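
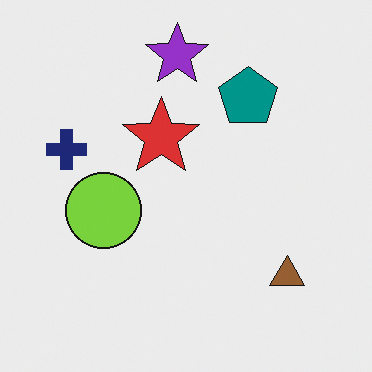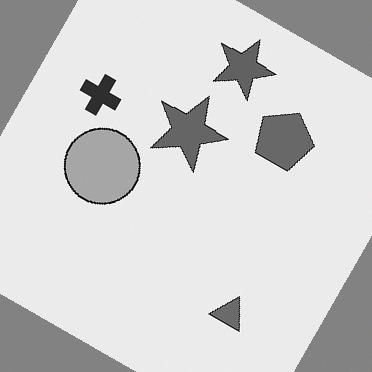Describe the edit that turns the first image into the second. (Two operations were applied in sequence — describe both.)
The second image is the first rotated clockwise by a moderate amount, then converted to grayscale.

Every shape is tilted by the same angle and the image corners show triangular fill wedges — a whole-image rotation by a non-right angle. All color is removed — every shape is now a shade of grey.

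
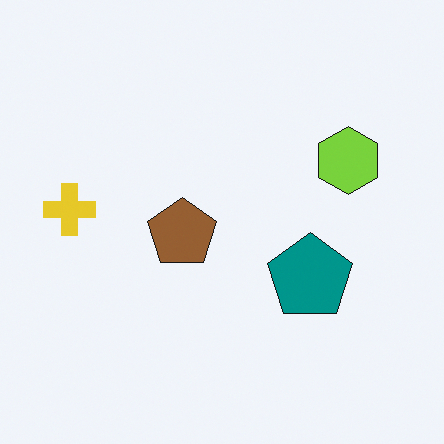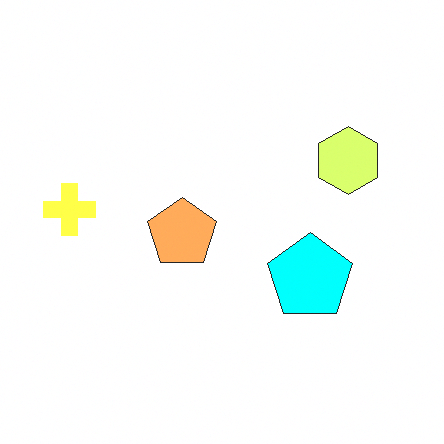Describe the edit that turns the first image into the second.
The image was brightened a lot.

Every pixel — background and shapes alike — is uniformly brightened.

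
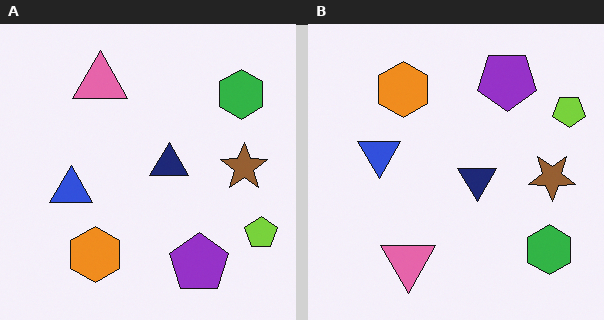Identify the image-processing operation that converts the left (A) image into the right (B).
The transformation is: flipped vertically (top ↔ bottom).

The purple pentagon is in the bottom-right of the left (A) image and the top-right of the right (B) — shapes on opposite sides of the horizontal midline have swapped in a mirror flip.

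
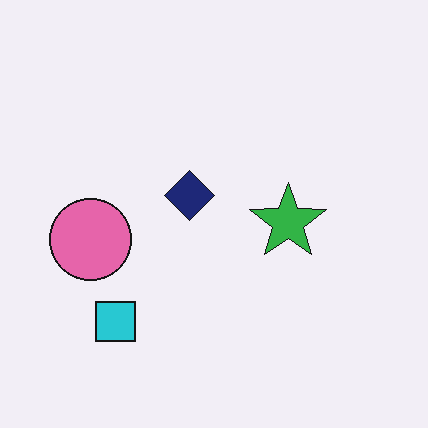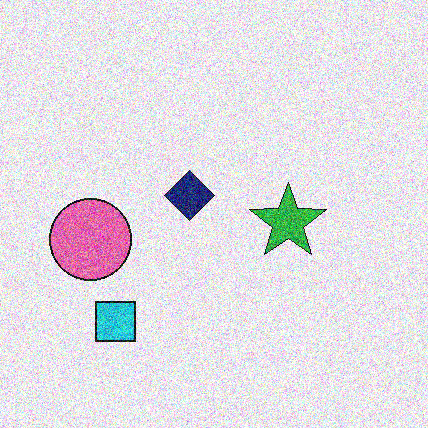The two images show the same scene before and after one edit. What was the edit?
Degraded with strong gaussian noise.

Random speckle covers the whole image, including the flat background.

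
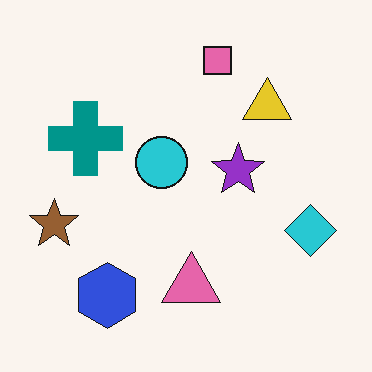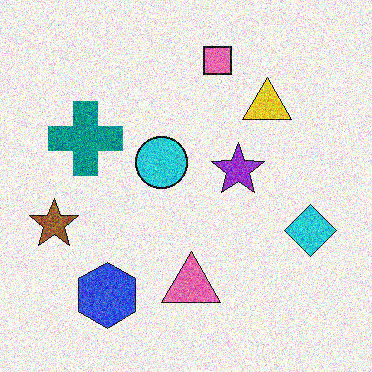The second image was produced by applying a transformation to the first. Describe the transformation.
The second image is the first degraded with a thick layer of grain.

Random speckle covers the whole image, including the flat background.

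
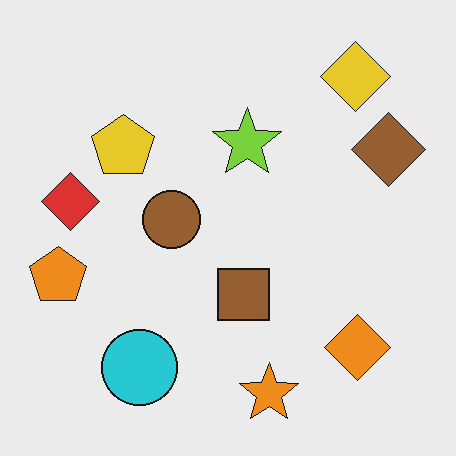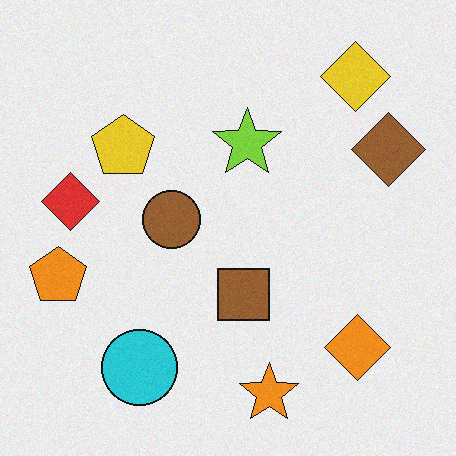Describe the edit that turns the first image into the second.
The image was degraded with a light layer of grain.

Random speckle covers the whole image, including the flat background.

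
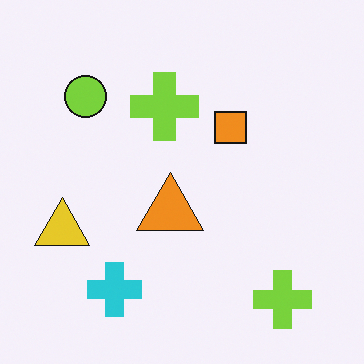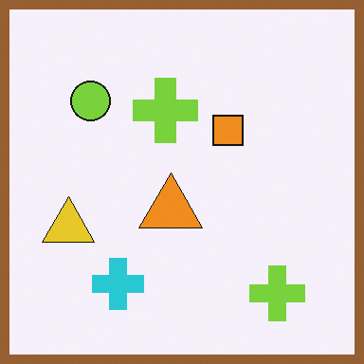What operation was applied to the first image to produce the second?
It was framed with a brown border.

A solid brown frame runs around the edge of the second image, with the content slightly shrunk inside it.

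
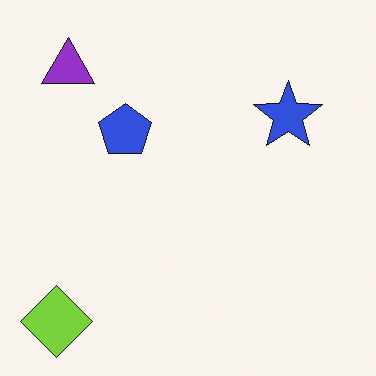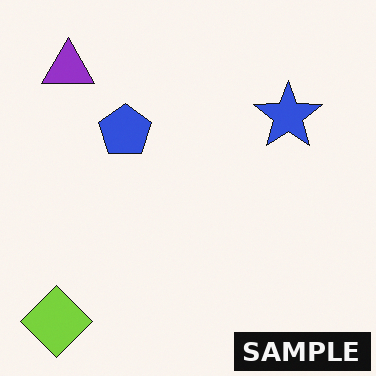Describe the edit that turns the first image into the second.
The second image is the first watermarked with the text "SAMPLE" in the lower-right corner.

A dark label reading "SAMPLE" appears in the lower-right corner.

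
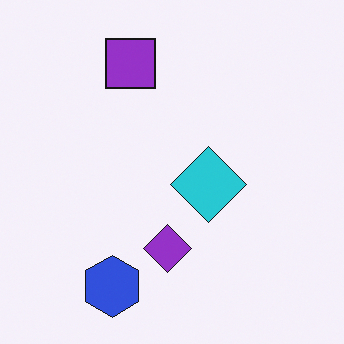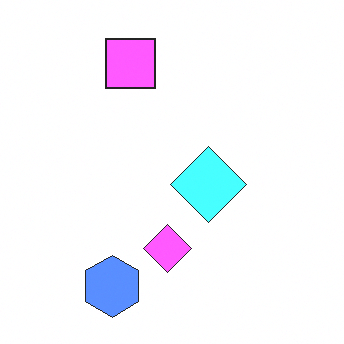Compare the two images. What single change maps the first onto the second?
The image was brightened a lot.

Every pixel — background and shapes alike — is uniformly brightened.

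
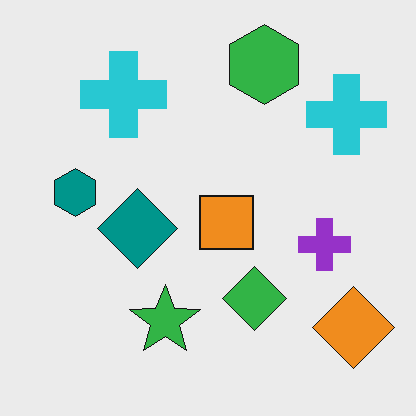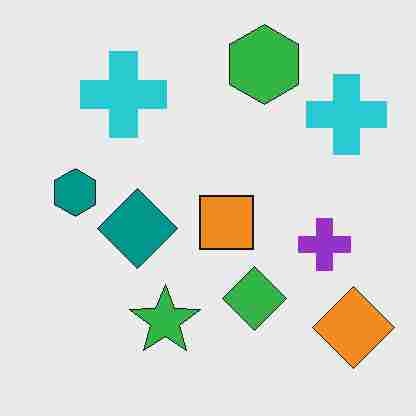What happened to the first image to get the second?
The image was heavily JPEG-compressed with obvious blocking artifacts.

Blocky 8×8 compression artifacts appear around shape edges and the flat background shows ringing — characteristic JPEG degradation.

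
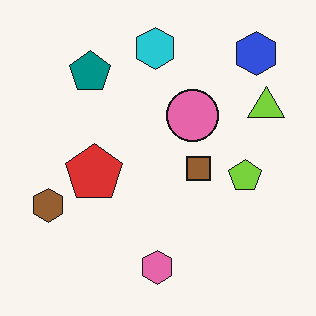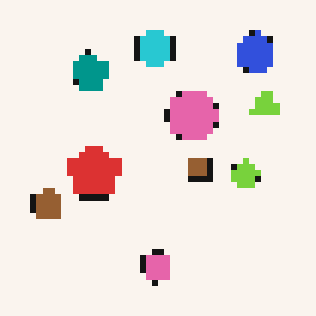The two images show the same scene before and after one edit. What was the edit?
The transformation is: pixelated into visible square blocks.

Shapes are reduced to large square blocks; fine edges and outlines are lost — a downscale-then-upscale (mosaic) effect.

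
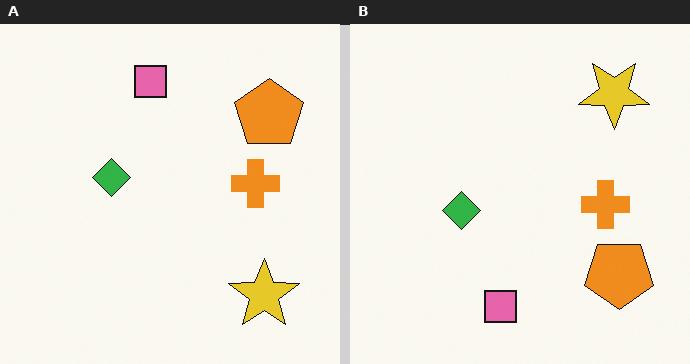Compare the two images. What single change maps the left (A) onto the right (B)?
The right (B) image is the left (A) flipped vertically (top ↔ bottom).

The pink square is in the top of the left (A) image and the bottom of the right (B) — shapes on opposite sides of the horizontal midline have swapped in a mirror flip.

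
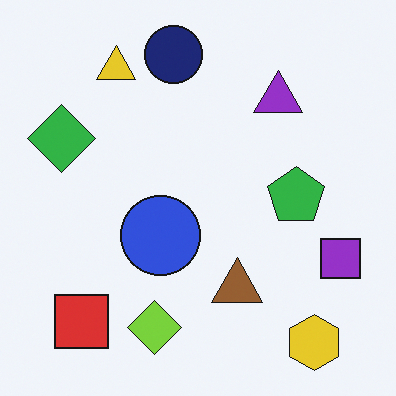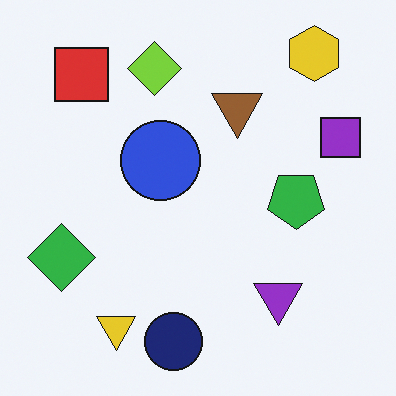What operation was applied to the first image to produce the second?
Flipped vertically (top ↔ bottom).

The yellow hexagon is in the bottom-right of the first image and the top-right of the second — shapes on opposite sides of the horizontal midline have swapped in a mirror flip.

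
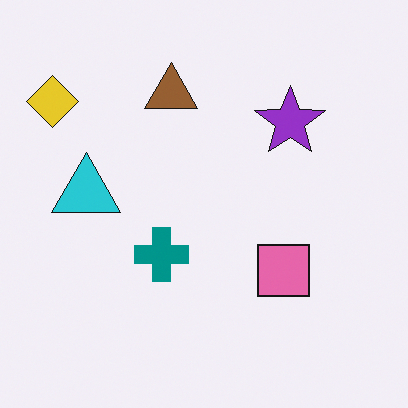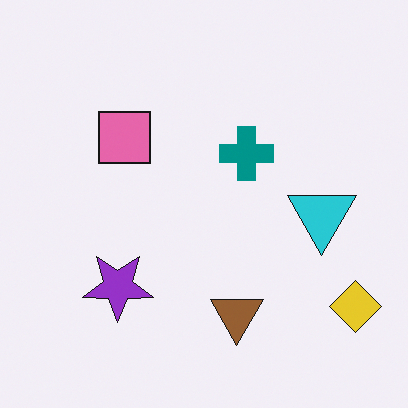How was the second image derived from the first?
This is the original image rotated 180°.

The yellow diamond sits in the top-left of the first image and the bottom-right of the second — consistent with a whole-image 180° rotation.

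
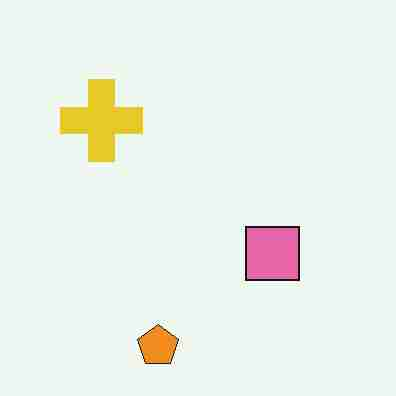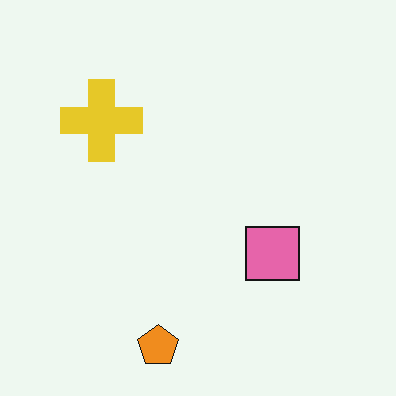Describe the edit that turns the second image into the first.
The image was degraded with heavy JPEG compression.

Blocky 8×8 compression artifacts appear around shape edges and the flat background shows ringing — characteristic JPEG degradation.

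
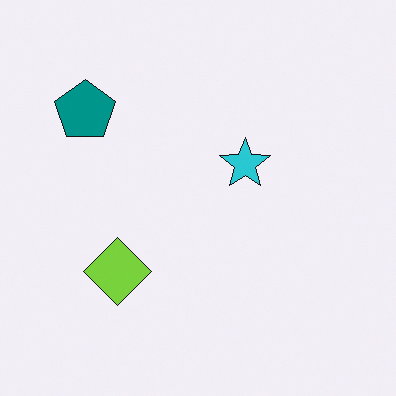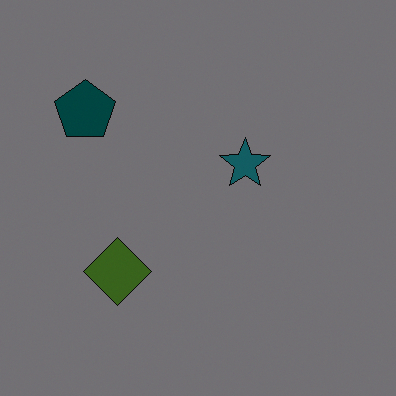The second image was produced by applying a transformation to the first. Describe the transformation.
The image was substantially darkened.

Every pixel — background and shapes alike — is uniformly darkened.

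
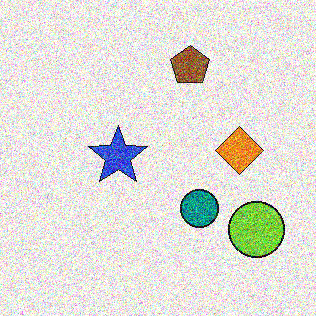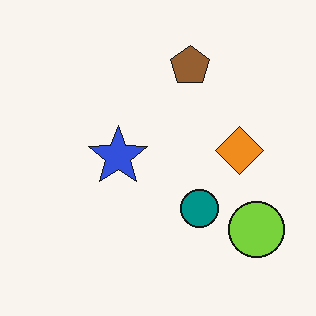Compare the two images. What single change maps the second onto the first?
The first image is the second degraded with heavy additive noise.

Random speckle covers the whole image, including the flat background.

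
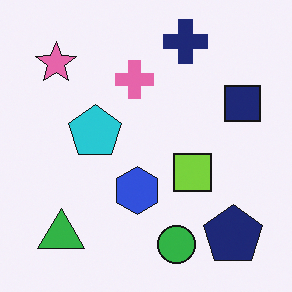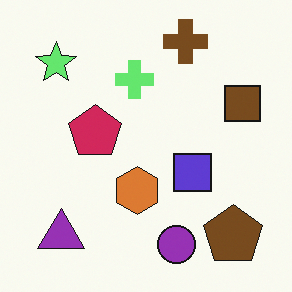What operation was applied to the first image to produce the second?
The second image is the first hue-shifted through roughly half the color wheel.

Every shape's color has rotated by the same amount around the hue wheel — a uniform hue shift.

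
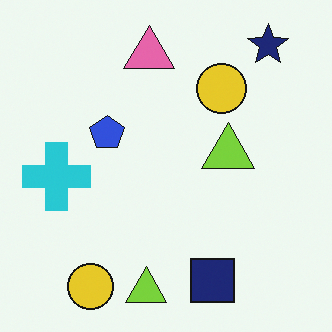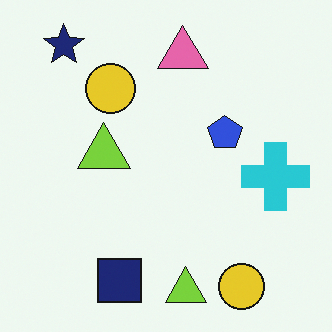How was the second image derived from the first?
The second image is the first flipped horizontally (left ↔ right).

The cyan cross is in the left of the first image and the right of the second — shapes on opposite sides of the vertical midline have swapped in a mirror flip.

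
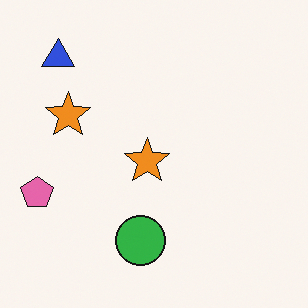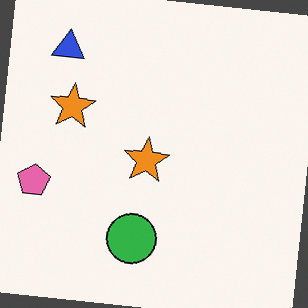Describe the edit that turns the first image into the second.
The second image is the first rotated clockwise by a slight angle.

Every shape is tilted by the same angle and the image corners show triangular fill wedges — a whole-image rotation by a non-right angle.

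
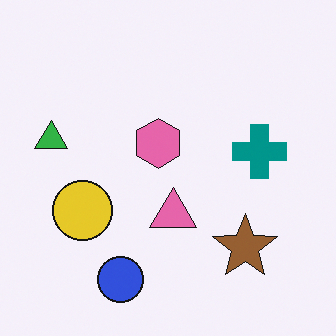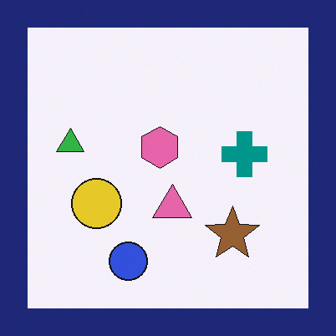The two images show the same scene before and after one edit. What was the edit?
The image was framed with a navy border.

A solid navy frame runs around the edge of the second image, with the content slightly shrunk inside it.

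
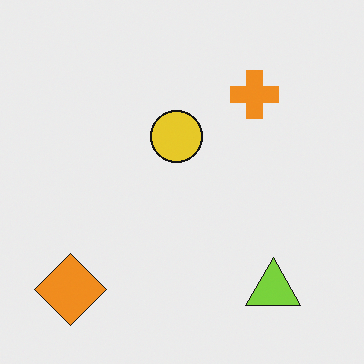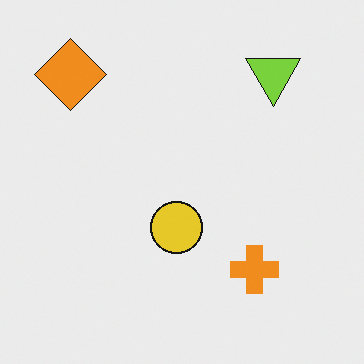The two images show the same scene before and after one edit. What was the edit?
The second image is the first flipped vertically (top ↔ bottom).

The orange diamond is in the bottom-left of the first image and the top-left of the second — shapes on opposite sides of the horizontal midline have swapped in a mirror flip.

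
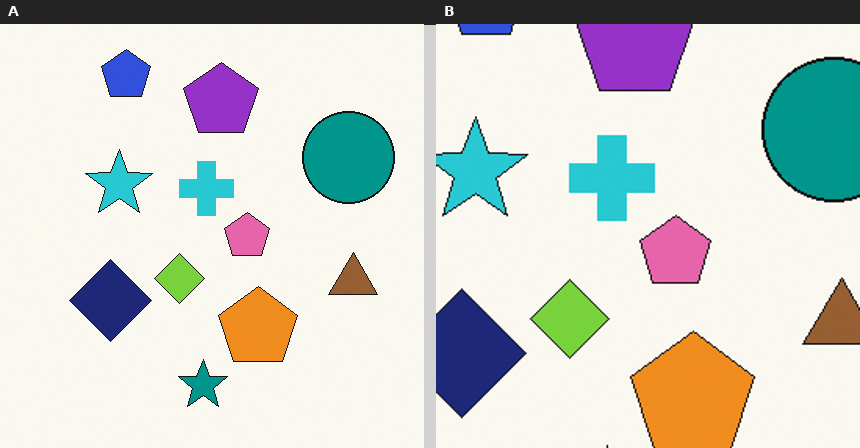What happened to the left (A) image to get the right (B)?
The image was cropped to a modestly smaller region and rescaled.

The visible shapes are larger and the field of view is narrower; shapes near the original edges may be partly or wholly outside the frame — a crop-and-rescale.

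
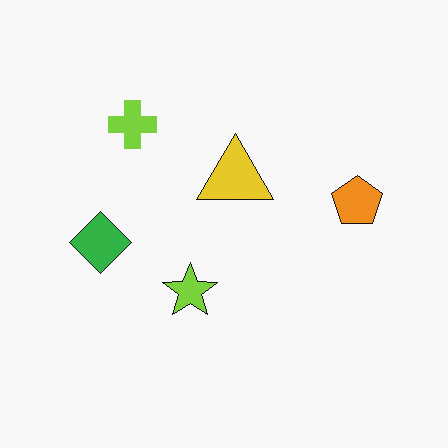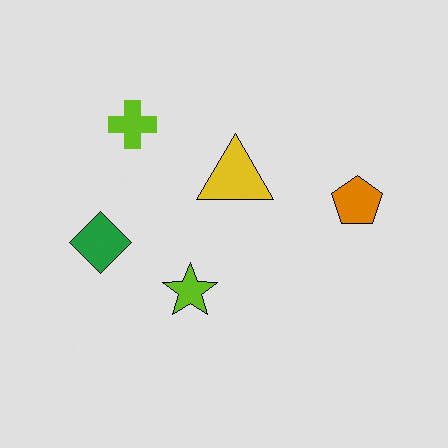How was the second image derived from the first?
The image was posterized to a reduced palette.

Each flat color has snapped to a coarser quantized level — most visibly, the near-white background has dropped to a flat grey.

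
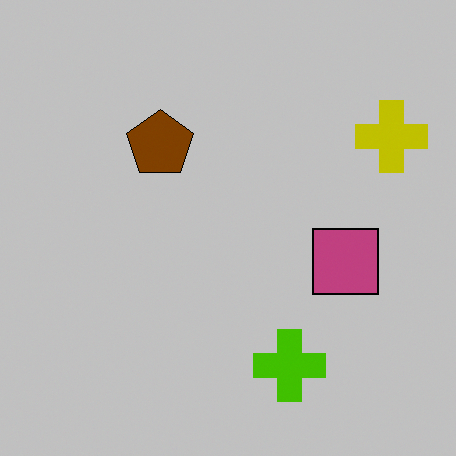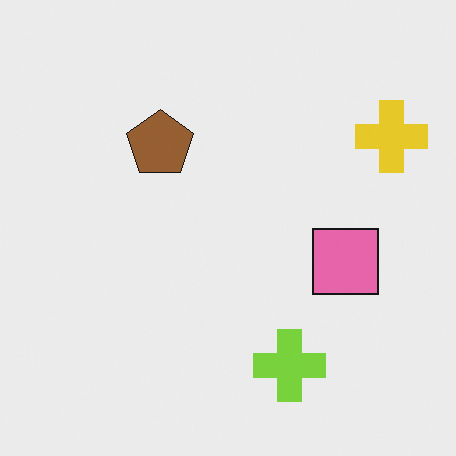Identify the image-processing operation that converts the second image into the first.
This is the original image aggressively posterized.

Each flat color has snapped to a coarser quantized level — most visibly, the near-white background has dropped to a flat grey.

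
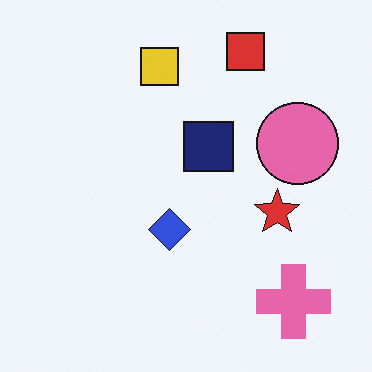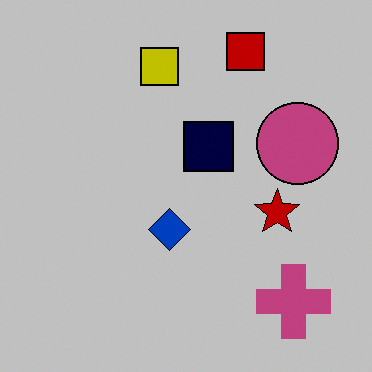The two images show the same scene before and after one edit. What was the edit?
It was heavily posterized to just a handful of flat colors.

Each flat color has snapped to a coarser quantized level — most visibly, the near-white background has dropped to a flat grey.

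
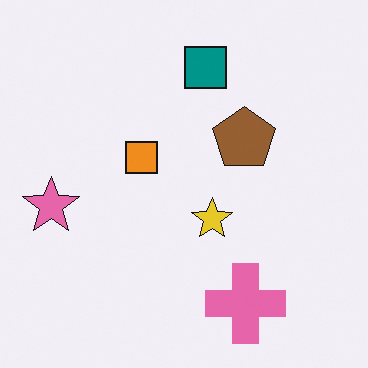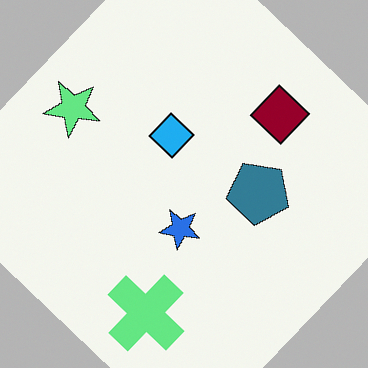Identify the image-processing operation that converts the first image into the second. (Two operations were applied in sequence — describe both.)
Hue-shifted through roughly half the color wheel, then rotated clockwise by a large amount — several tens of degrees.

Every shape's color has rotated by the same amount around the hue wheel — a uniform hue shift. Every shape is tilted by the same angle and the image corners show triangular fill wedges — a whole-image rotation by a non-right angle.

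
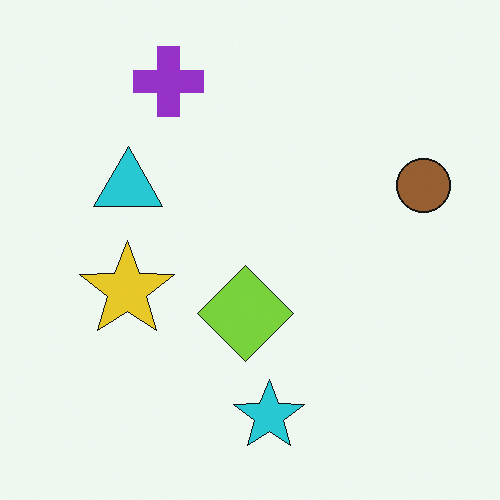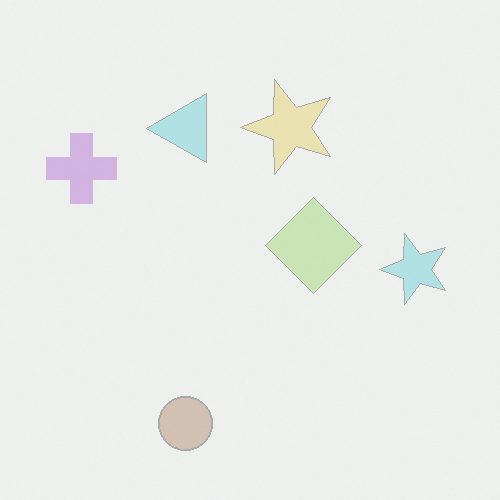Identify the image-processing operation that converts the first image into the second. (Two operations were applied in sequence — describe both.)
The transformation is: given much lower contrast, then transposed (reflected across the top-left ↔ bottom-right diagonal).

Tones are pushed toward mid-grey across the whole image — a global contrast change. Shapes have swapped their row and column positions — what was in the top-right is now in the bottom-left — a diagonal reflection.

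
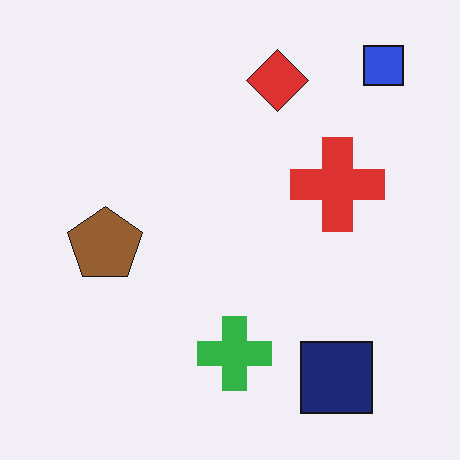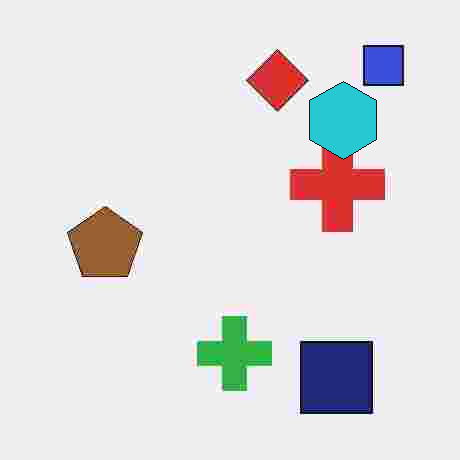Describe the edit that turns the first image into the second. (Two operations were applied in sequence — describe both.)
The transformation is: degraded with heavy JPEG compression, then overlaid with an additional cyan hexagon.

Blocky 8×8 compression artifacts appear around shape edges and the flat background shows ringing — characteristic JPEG degradation. A cyan hexagon appears in the second image that is absent from the first.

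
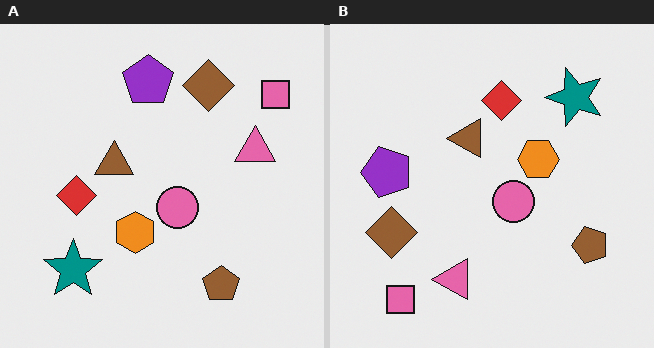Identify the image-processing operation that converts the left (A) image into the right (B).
The right (B) image is the left (A) transposed (reflected across the top-left ↔ bottom-right diagonal).

Shapes have swapped their row and column positions — what was in the top-right is now in the bottom-left — a diagonal reflection.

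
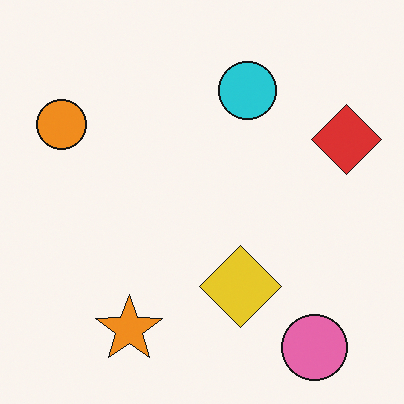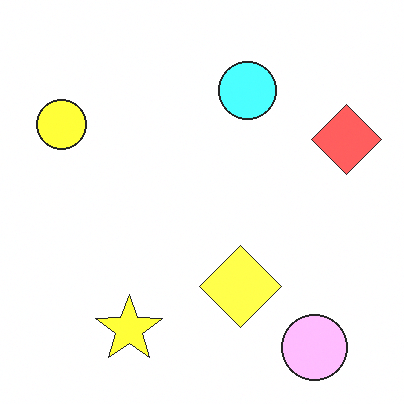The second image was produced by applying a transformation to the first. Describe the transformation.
The transformation is: noticeably brightened.

Every pixel — background and shapes alike — is uniformly brightened.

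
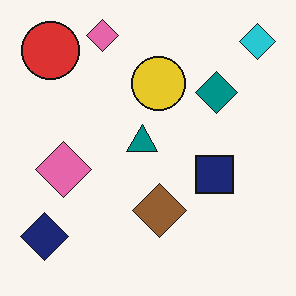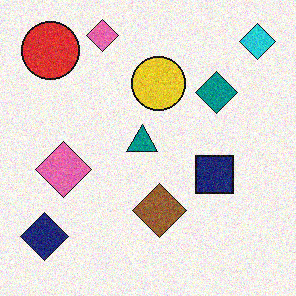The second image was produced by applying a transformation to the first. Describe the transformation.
It was degraded with moderate additive noise.

Random speckle covers the whole image, including the flat background.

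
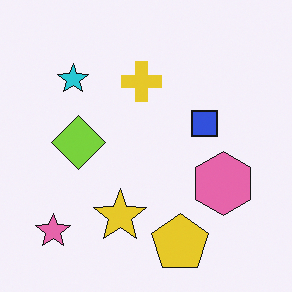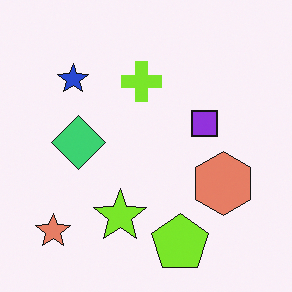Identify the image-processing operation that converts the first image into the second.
Hue-shifted slightly.

Every shape's color has rotated by the same amount around the hue wheel — a uniform hue shift.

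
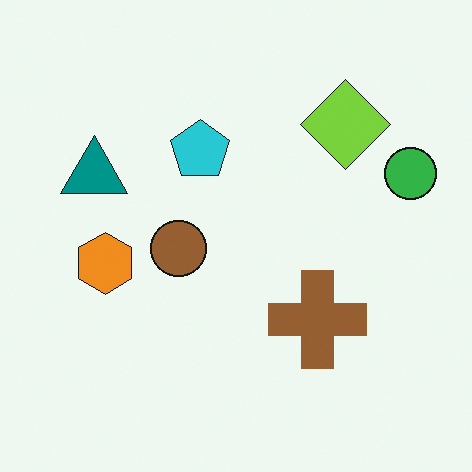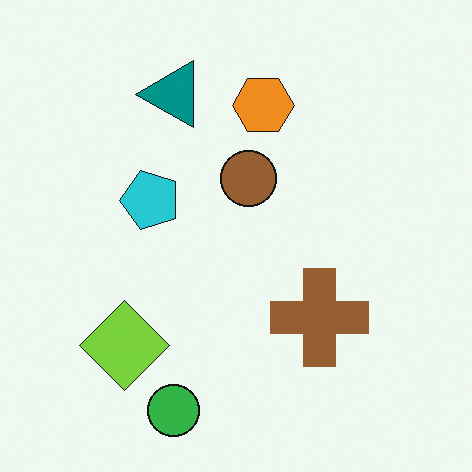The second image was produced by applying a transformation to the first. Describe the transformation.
Transposed (reflected across the top-left ↔ bottom-right diagonal).

Shapes have swapped their row and column positions — what was in the top-right is now in the bottom-left — a diagonal reflection.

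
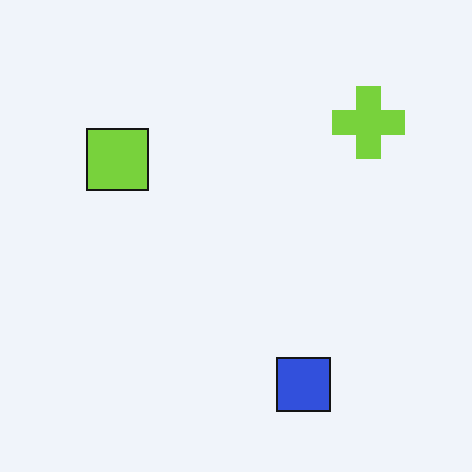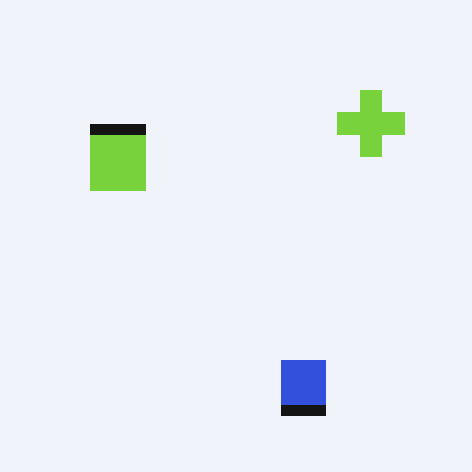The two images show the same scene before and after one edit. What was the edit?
The image was heavily pixelated into large blocks.

Shapes are reduced to large square blocks; fine edges and outlines are lost — a downscale-then-upscale (mosaic) effect.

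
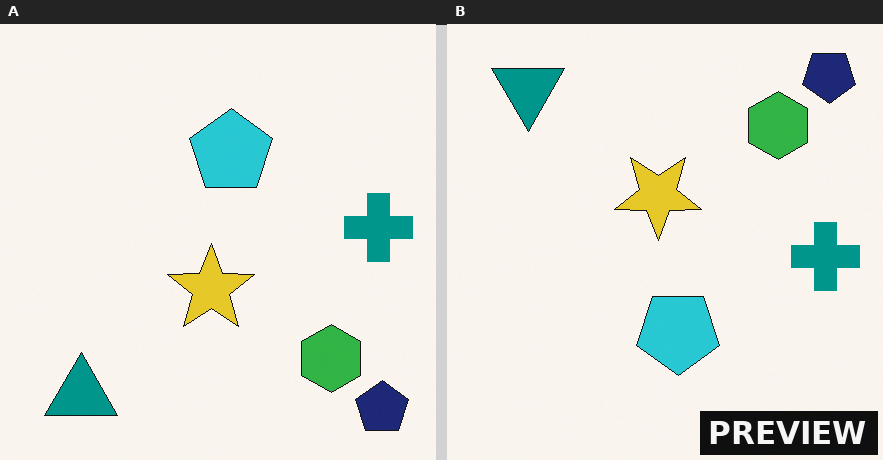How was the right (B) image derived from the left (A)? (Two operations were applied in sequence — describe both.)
The image was flipped vertically (top ↔ bottom), then watermarked with the text "PREVIEW" in the lower-right corner.

The navy pentagon is in the bottom-right of the left (A) image and the top-right of the right (B) — shapes on opposite sides of the horizontal midline have swapped in a mirror flip. A dark label reading "PREVIEW" appears in the lower-right corner.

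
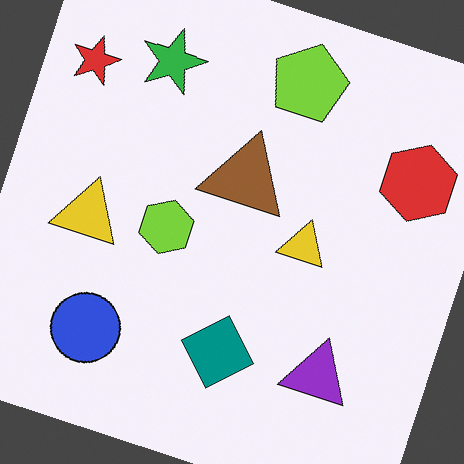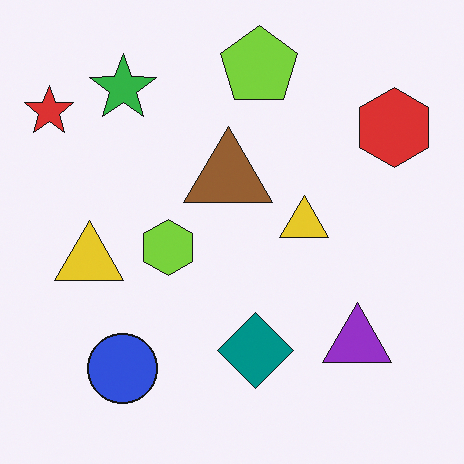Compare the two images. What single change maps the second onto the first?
The transformation is: rotated clockwise by a moderate amount.

Every shape is tilted by the same angle and the image corners show triangular fill wedges — a whole-image rotation by a non-right angle.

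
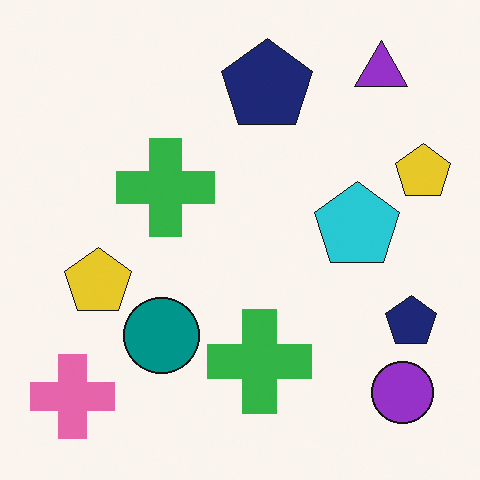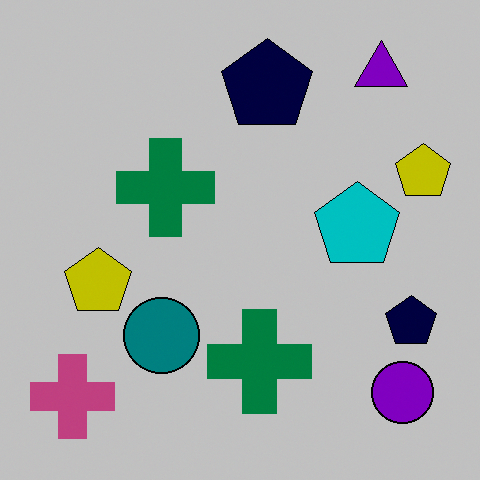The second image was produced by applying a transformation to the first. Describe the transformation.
The image was heavily posterized to just a handful of flat colors.

Each flat color has snapped to a coarser quantized level — most visibly, the near-white background has dropped to a flat grey.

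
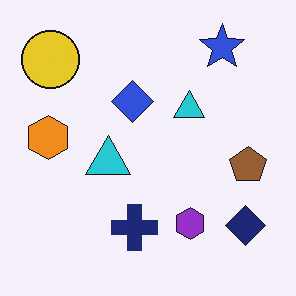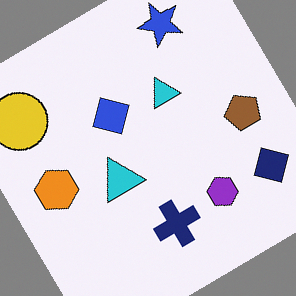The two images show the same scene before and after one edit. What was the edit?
It was rotated counter-clockwise by a large amount — several tens of degrees.

Every shape is tilted by the same angle and the image corners show triangular fill wedges — a whole-image rotation by a non-right angle.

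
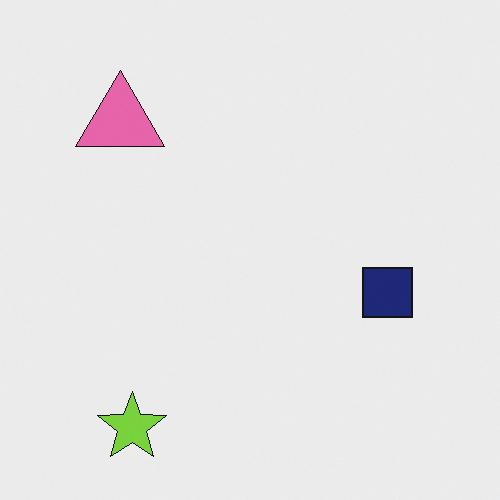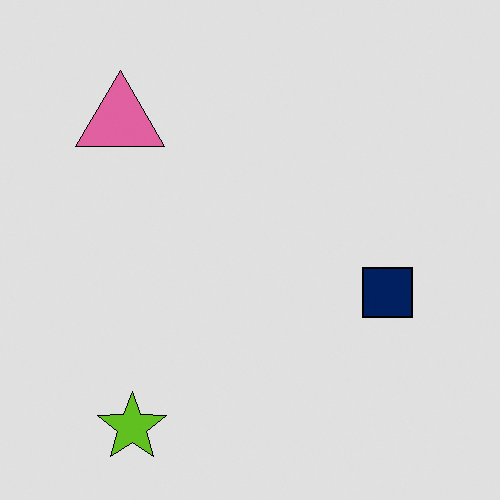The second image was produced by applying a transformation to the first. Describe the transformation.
It was moderately posterized.

Each flat color has snapped to a coarser quantized level — most visibly, the near-white background has dropped to a flat grey.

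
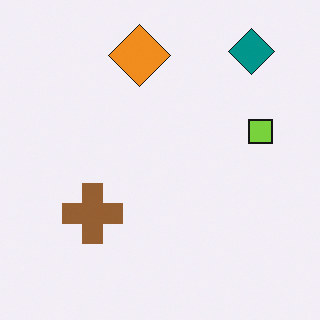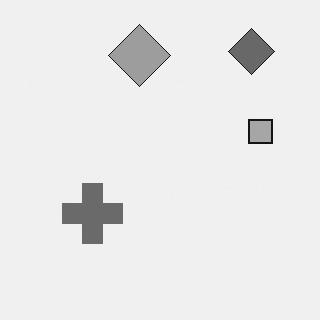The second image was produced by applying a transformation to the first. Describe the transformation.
The image was converted to grayscale.

All color is removed — every shape is now a shade of grey.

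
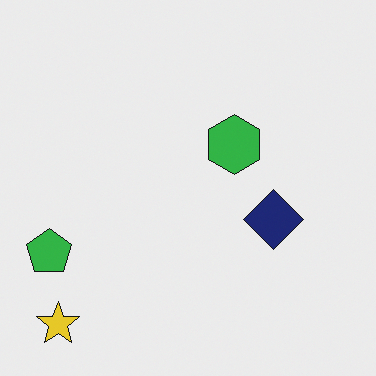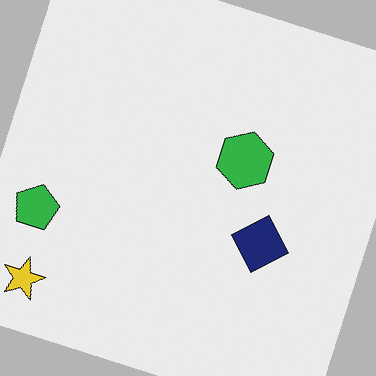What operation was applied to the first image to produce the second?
Rotated clockwise by a clearly visible amount.

Every shape is tilted by the same angle and the image corners show triangular fill wedges — a whole-image rotation by a non-right angle.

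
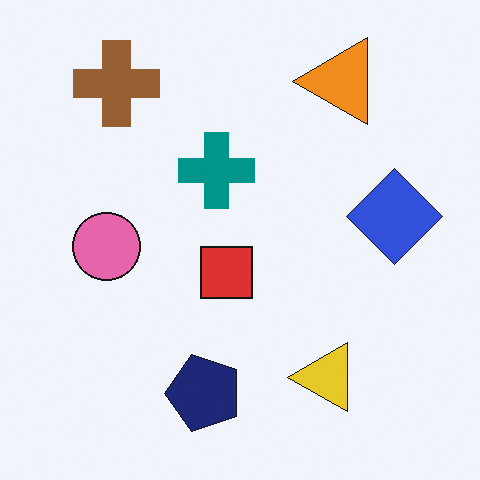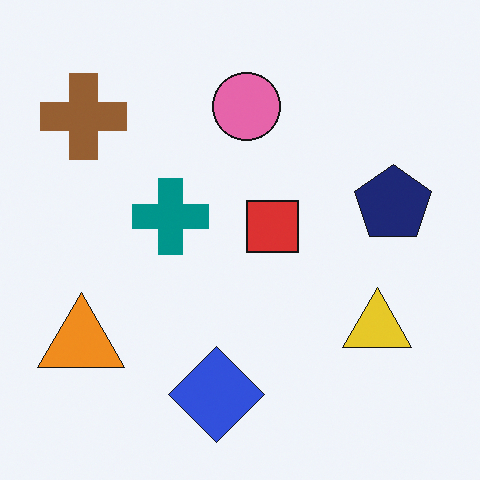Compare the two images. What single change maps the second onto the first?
It was transposed (reflected across the top-left ↔ bottom-right diagonal).

Shapes have swapped their row and column positions — what was in the top-right is now in the bottom-left — a diagonal reflection.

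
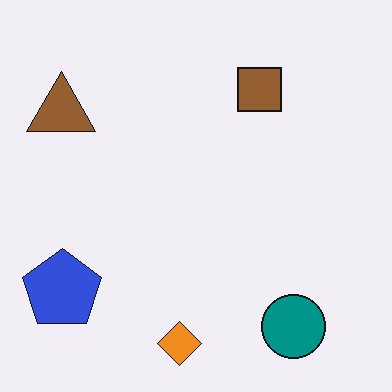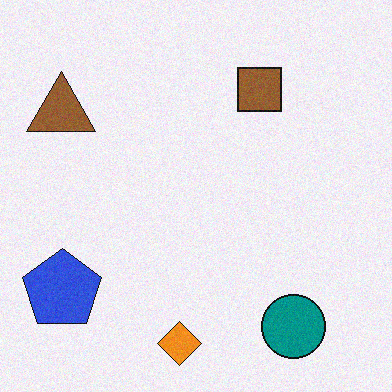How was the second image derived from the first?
The transformation is: degraded with subtle gaussian noise.

Random speckle covers the whole image, including the flat background.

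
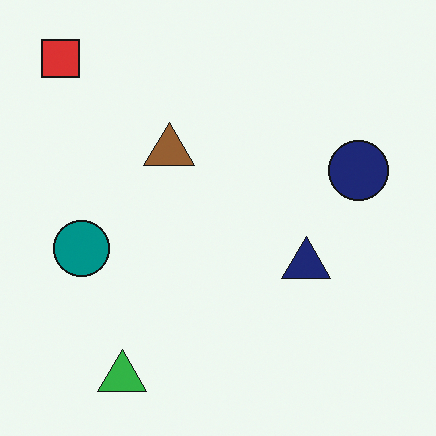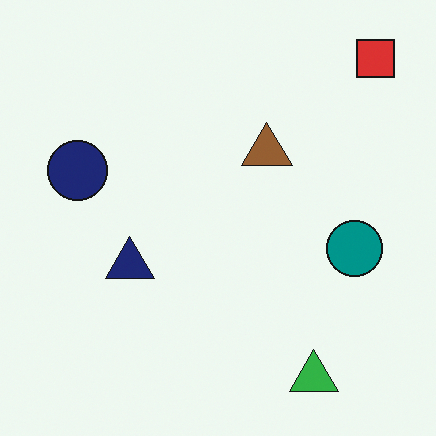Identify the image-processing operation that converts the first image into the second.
The image was flipped horizontally (left ↔ right).

The red square is in the top-left of the first image and the top-right of the second — shapes on opposite sides of the vertical midline have swapped in a mirror flip.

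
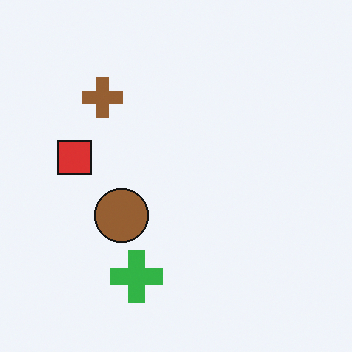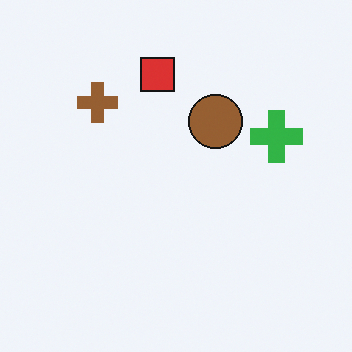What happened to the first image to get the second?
This is the original image transposed (reflected across the top-left ↔ bottom-right diagonal).

Shapes have swapped their row and column positions — what was in the top-right is now in the bottom-left — a diagonal reflection.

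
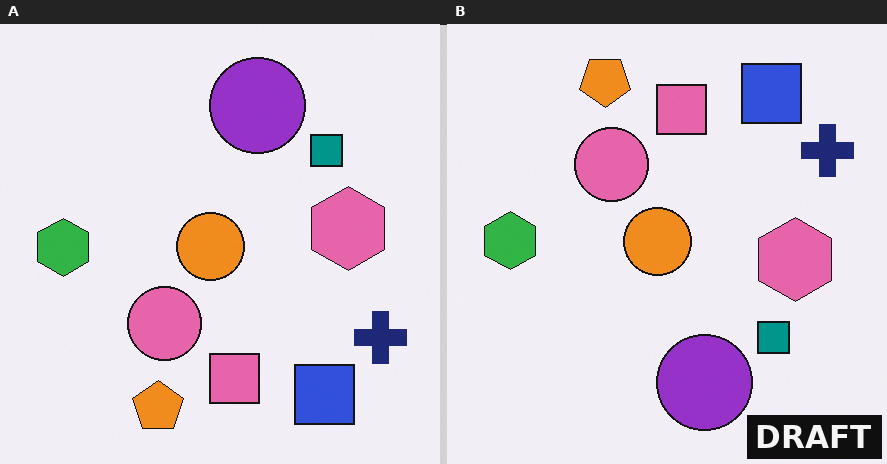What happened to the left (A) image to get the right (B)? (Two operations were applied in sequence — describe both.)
The transformation is: flipped vertically (top ↔ bottom), then watermarked with the text "DRAFT" in the lower-right corner.

The orange pentagon is in the bottom of the left (A) image and the top of the right (B) — shapes on opposite sides of the horizontal midline have swapped in a mirror flip. A dark label reading "DRAFT" appears in the lower-right corner.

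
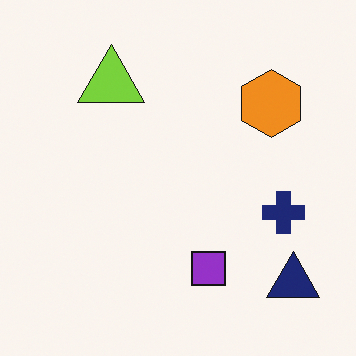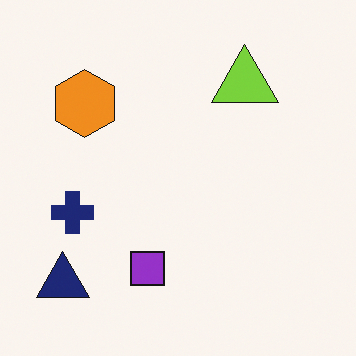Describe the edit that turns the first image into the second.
This is the original image flipped horizontally (left ↔ right).

The navy triangle is in the bottom-right of the first image and the bottom-left of the second — shapes on opposite sides of the vertical midline have swapped in a mirror flip.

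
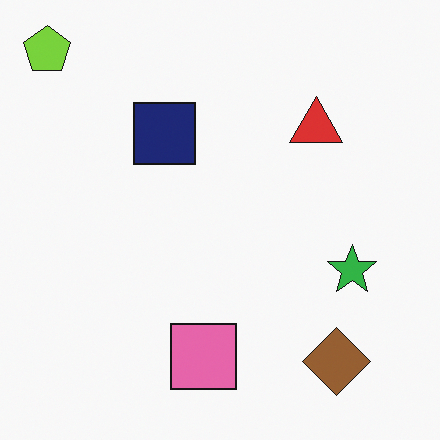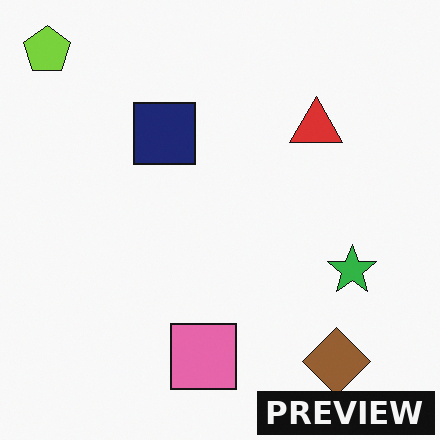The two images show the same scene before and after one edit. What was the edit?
This is the original image watermarked with the text "PREVIEW" in the lower-right corner.

A dark label reading "PREVIEW" appears in the lower-right corner.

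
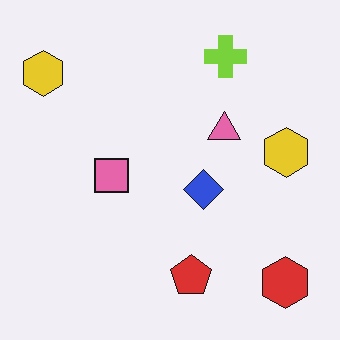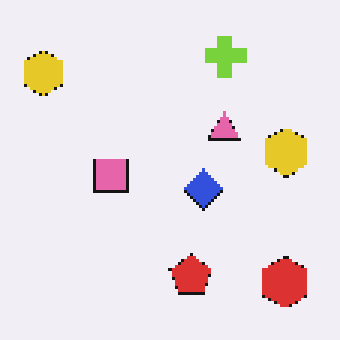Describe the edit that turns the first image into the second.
Lightly pixelated (a mild mosaic effect).

Shapes are reduced to large square blocks; fine edges and outlines are lost — a downscale-then-upscale (mosaic) effect.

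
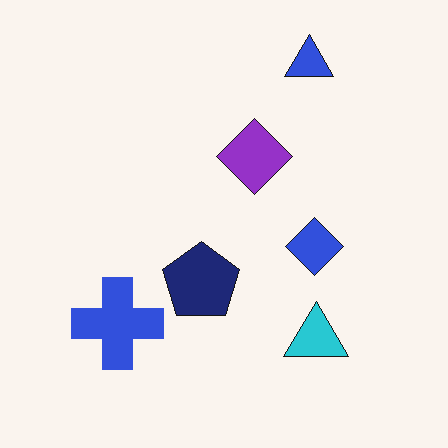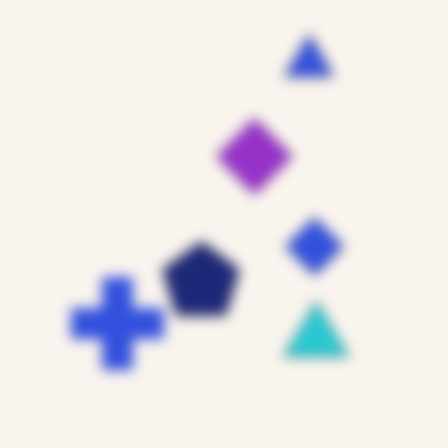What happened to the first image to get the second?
The second image is the first strongly gaussian-blurred.

Shape edges and outlines are uniformly softened across the whole image.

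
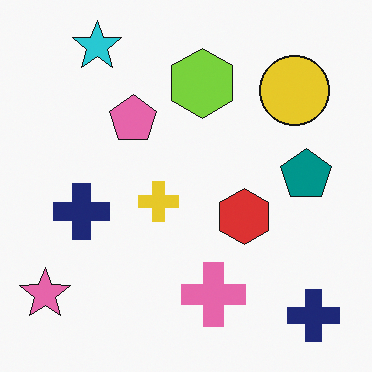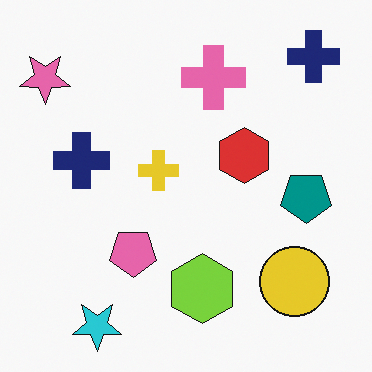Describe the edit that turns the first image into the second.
The image was flipped vertically (top ↔ bottom).

The cyan star is in the top-left of the first image and the bottom-left of the second — shapes on opposite sides of the horizontal midline have swapped in a mirror flip.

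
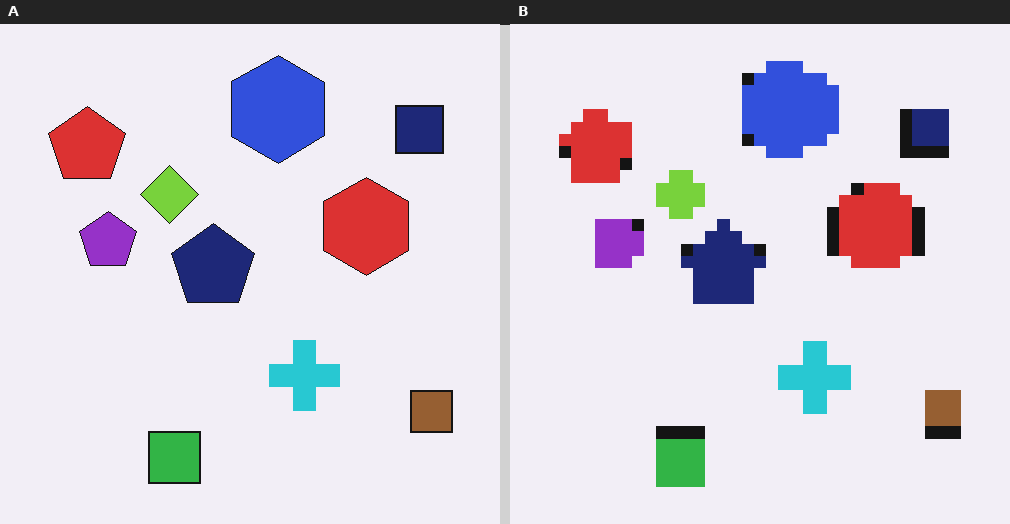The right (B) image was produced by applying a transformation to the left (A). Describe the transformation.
The image was coarsely pixelated.

Shapes are reduced to large square blocks; fine edges and outlines are lost — a downscale-then-upscale (mosaic) effect.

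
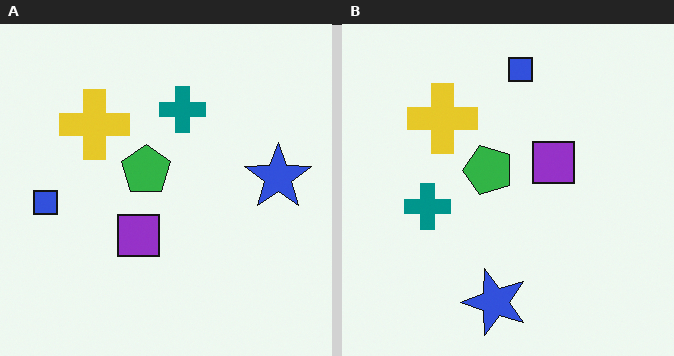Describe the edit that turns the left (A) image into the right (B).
The right (B) image is the left (A) transposed (reflected across the top-left ↔ bottom-right diagonal).

Shapes have swapped their row and column positions — what was in the top-right is now in the bottom-left — a diagonal reflection.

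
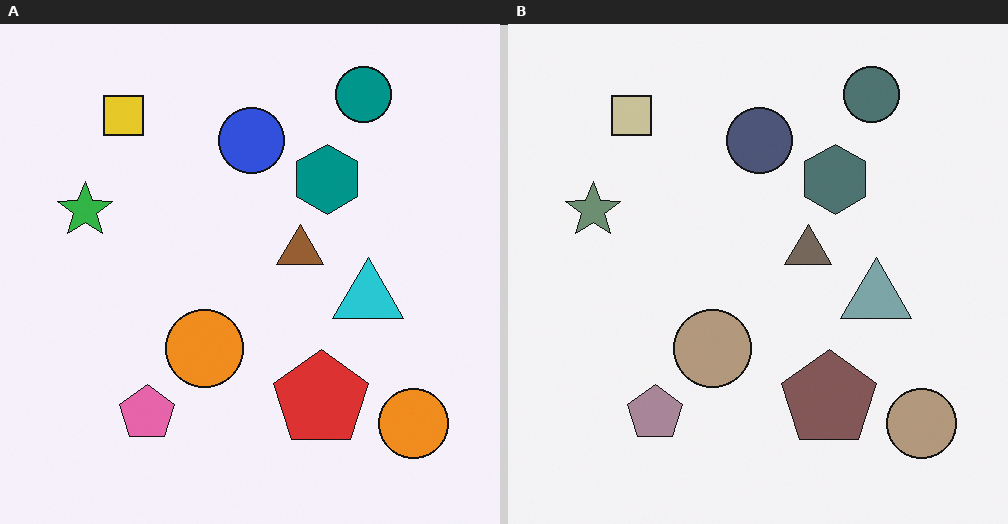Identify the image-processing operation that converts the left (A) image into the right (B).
The image was made much more muted (saturation change).

All colors are more muted and greyish — a global saturation change.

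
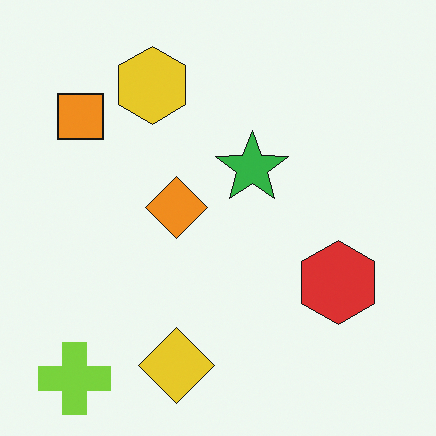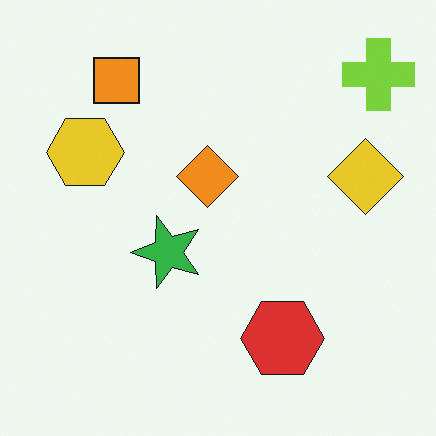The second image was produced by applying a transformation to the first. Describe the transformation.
The transformation is: transposed (reflected across the top-left ↔ bottom-right diagonal).

Shapes have swapped their row and column positions — what was in the top-right is now in the bottom-left — a diagonal reflection.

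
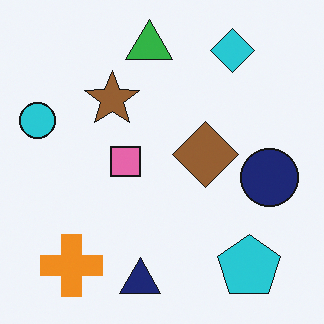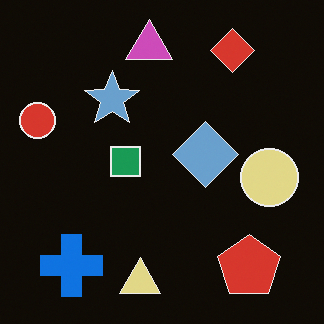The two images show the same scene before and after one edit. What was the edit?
Color-inverted (negative).

The light background has become dark and every shape's color is its complement — a photographic negative.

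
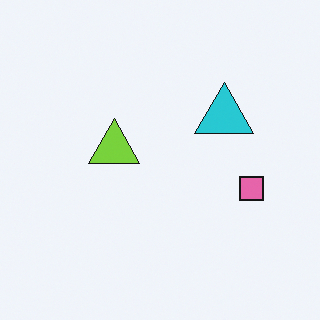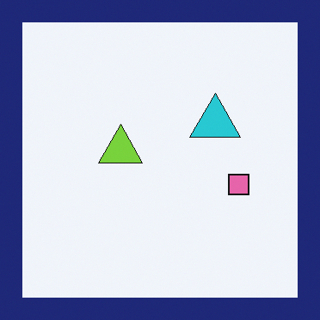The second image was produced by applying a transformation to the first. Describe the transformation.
The second image is the first framed with a navy border.

A solid navy frame runs around the edge of the second image, with the content slightly shrunk inside it.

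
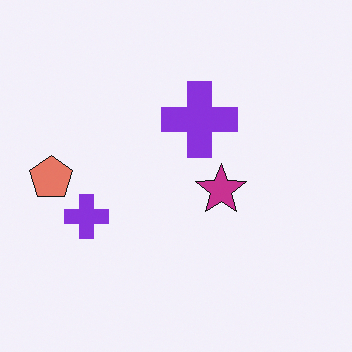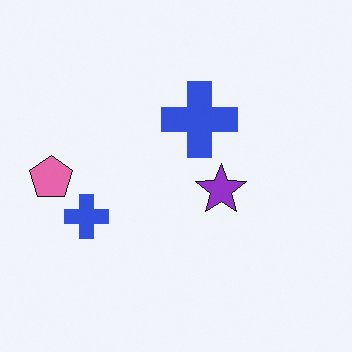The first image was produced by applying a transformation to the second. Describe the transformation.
The first image is the second hue-shifted slightly.

Every shape's color has rotated by the same amount around the hue wheel — a uniform hue shift.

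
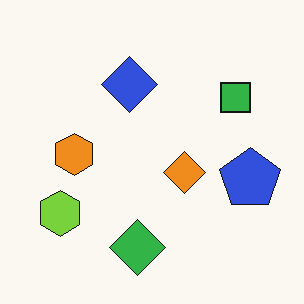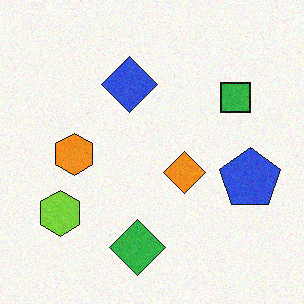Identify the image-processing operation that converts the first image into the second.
The second image is the first degraded with subtle gaussian noise.

Random speckle covers the whole image, including the flat background.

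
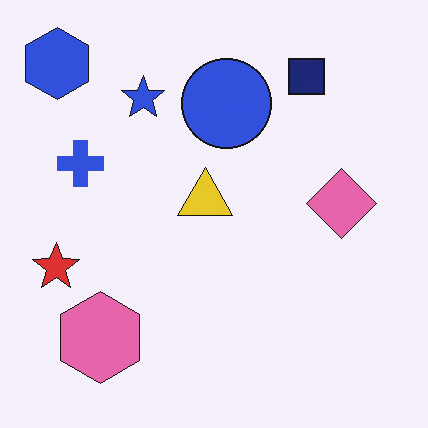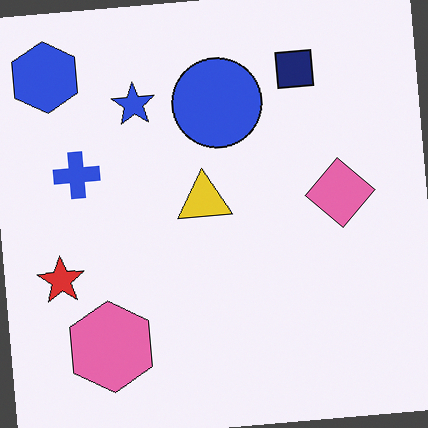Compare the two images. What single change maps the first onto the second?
Rotated counter-clockwise by a small amount.

Every shape is tilted by the same angle and the image corners show triangular fill wedges — a whole-image rotation by a non-right angle.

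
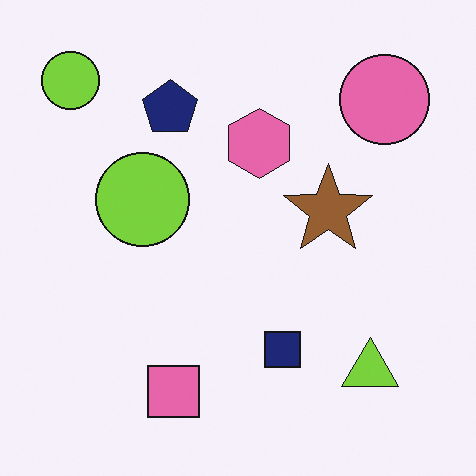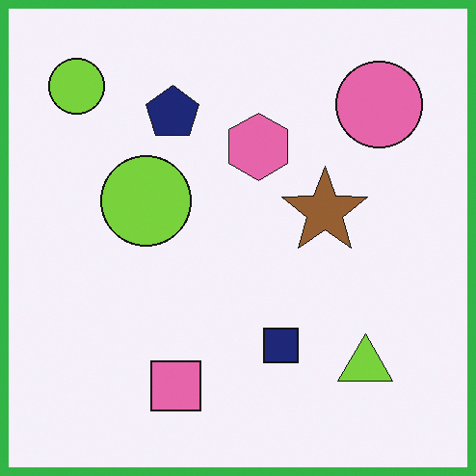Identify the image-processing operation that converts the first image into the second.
This is the original image framed with a green border.

A solid green frame runs around the edge of the second image, with the content slightly shrunk inside it.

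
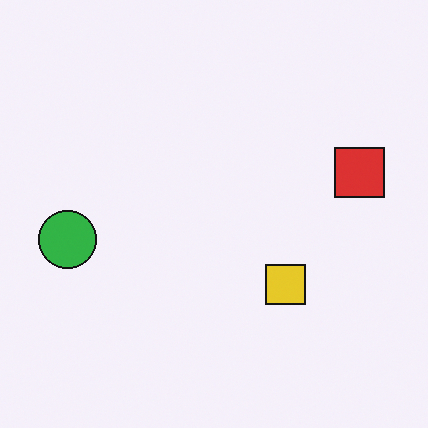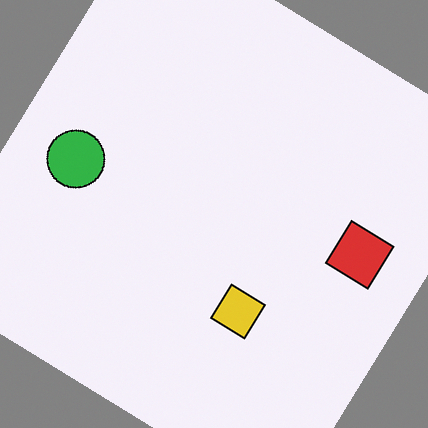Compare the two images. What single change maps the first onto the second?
The transformation is: rotated clockwise by a large amount — several tens of degrees.

Every shape is tilted by the same angle and the image corners show triangular fill wedges — a whole-image rotation by a non-right angle.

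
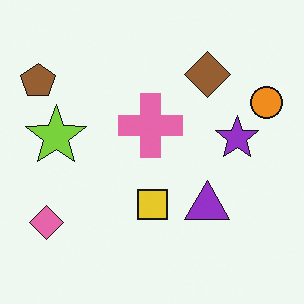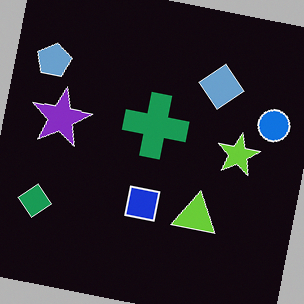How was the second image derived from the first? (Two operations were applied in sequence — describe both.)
This is the original image color-inverted (negative), then rotated clockwise by a few degrees.

The light background has become dark and every shape's color is its complement — a photographic negative. Every shape is tilted by the same angle and the image corners show triangular fill wedges — a whole-image rotation by a non-right angle.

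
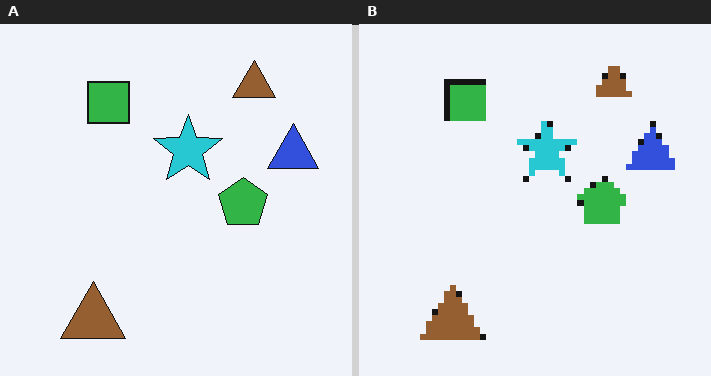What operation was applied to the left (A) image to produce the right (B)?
This is the original image moderately pixelated.

Shapes are reduced to large square blocks; fine edges and outlines are lost — a downscale-then-upscale (mosaic) effect.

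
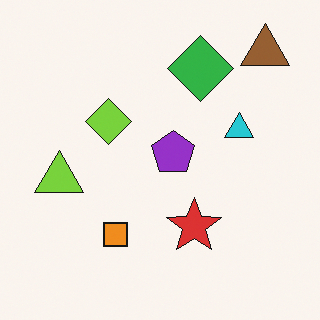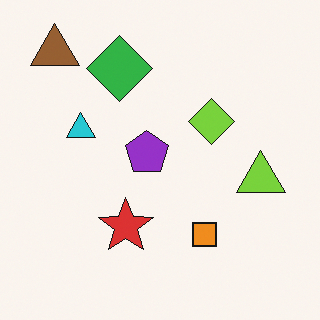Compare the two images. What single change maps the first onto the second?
Flipped horizontally (left ↔ right).

The brown triangle is in the top-right of the first image and the top-left of the second — shapes on opposite sides of the vertical midline have swapped in a mirror flip.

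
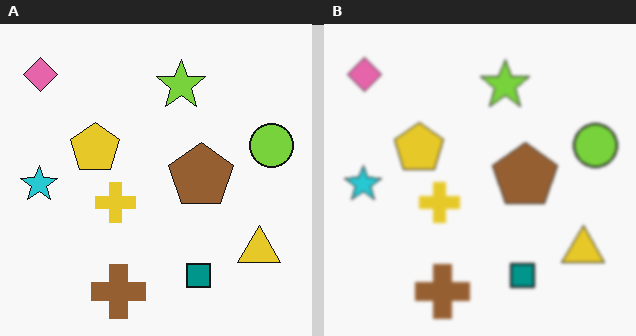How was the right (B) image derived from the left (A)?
The right (B) image is the left (A) given a subtle gaussian blur.

Shape edges and outlines are uniformly softened across the whole image.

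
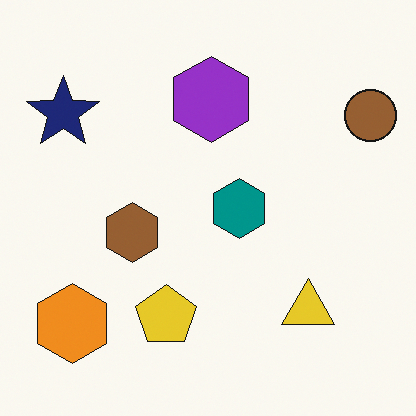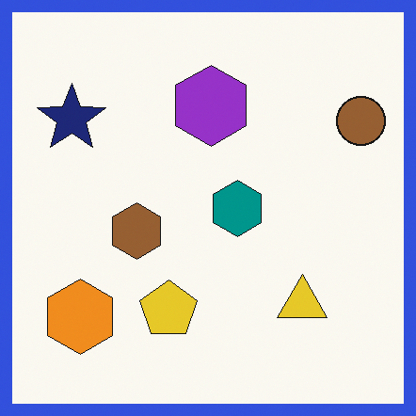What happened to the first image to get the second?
Framed with a blue border.

A solid blue frame runs around the edge of the second image, with the content slightly shrunk inside it.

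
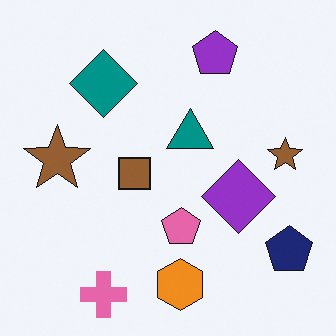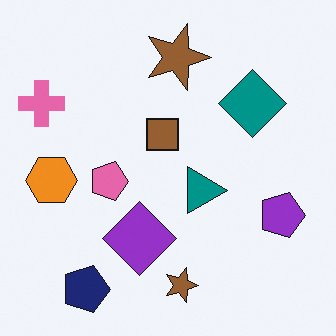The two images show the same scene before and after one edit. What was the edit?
It was rotated 90° clockwise.

The navy pentagon sits in the bottom-right of the first image and the bottom-left of the second — consistent with a whole-image 90° clockwise rotation.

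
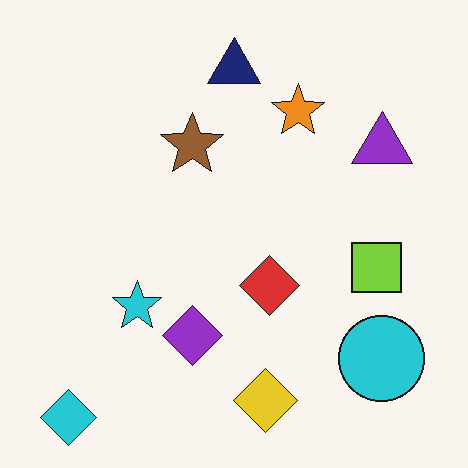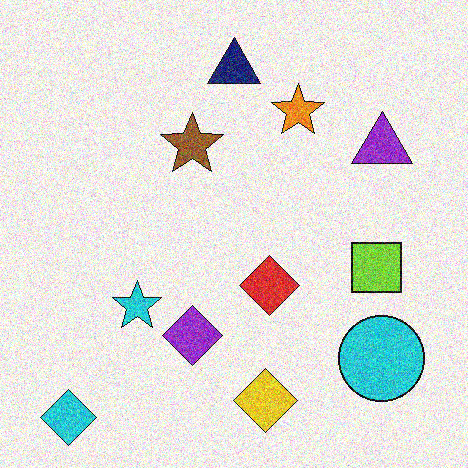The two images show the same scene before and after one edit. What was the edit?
It was degraded with strong gaussian noise.

Random speckle covers the whole image, including the flat background.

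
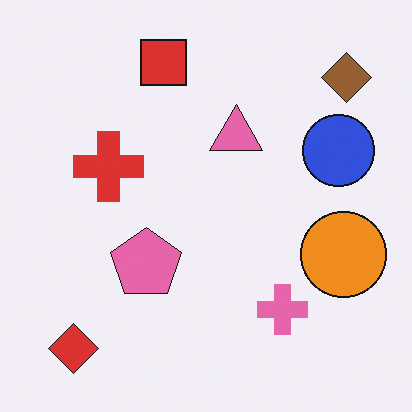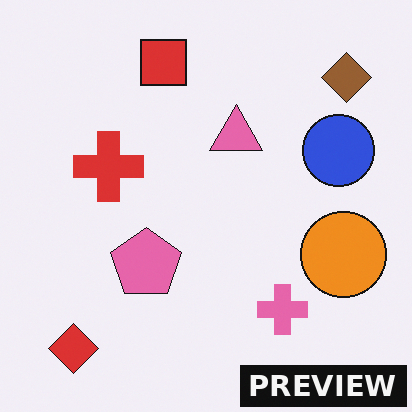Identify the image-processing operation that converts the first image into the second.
The second image is the first watermarked with the text "PREVIEW" in the lower-right corner.

A dark label reading "PREVIEW" appears in the lower-right corner.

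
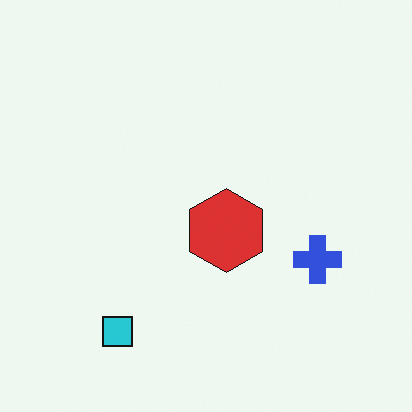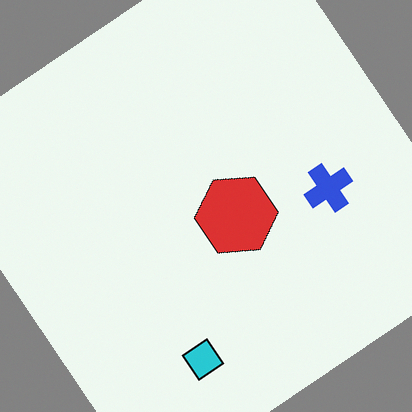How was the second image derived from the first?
Rotated counter-clockwise by a large amount — several tens of degrees.

Every shape is tilted by the same angle and the image corners show triangular fill wedges — a whole-image rotation by a non-right angle.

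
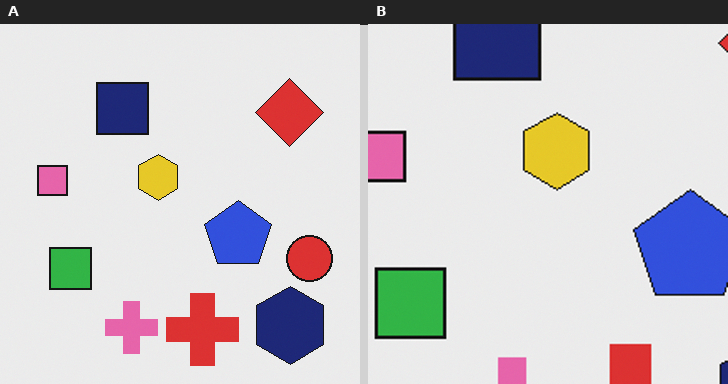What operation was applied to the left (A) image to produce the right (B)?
Cropped to a noticeably smaller region and rescaled.

The visible shapes are larger and the field of view is narrower; shapes near the original edges may be partly or wholly outside the frame — a crop-and-rescale.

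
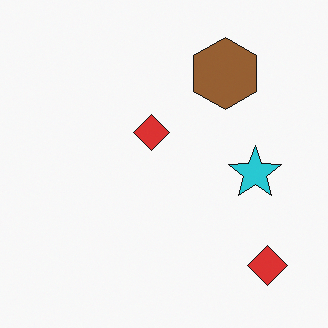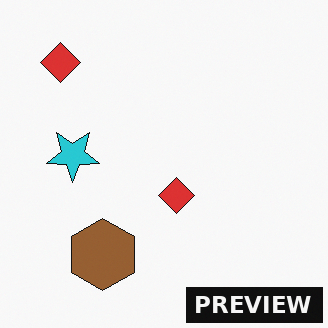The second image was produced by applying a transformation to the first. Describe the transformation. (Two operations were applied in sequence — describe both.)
The transformation is: rotated 180°, then watermarked with the text "PREVIEW" in the lower-right corner.

The brown hexagon sits in the top-right of the first image and the bottom-left of the second — consistent with a whole-image 180° rotation. A dark label reading "PREVIEW" appears in the lower-right corner.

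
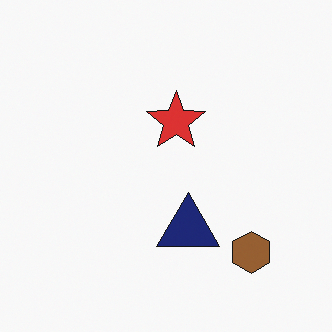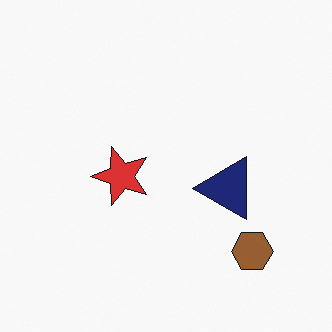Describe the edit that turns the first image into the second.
The transformation is: transposed (reflected across the top-left ↔ bottom-right diagonal).

Shapes have swapped their row and column positions — what was in the top-right is now in the bottom-left — a diagonal reflection.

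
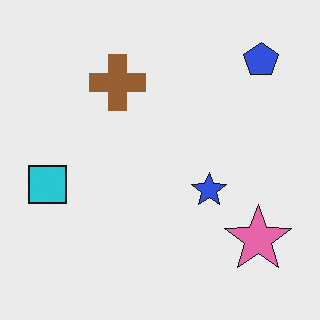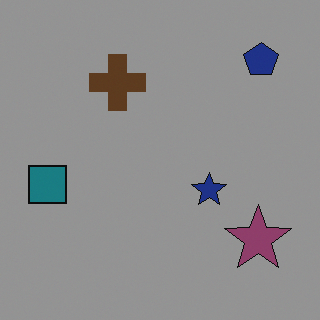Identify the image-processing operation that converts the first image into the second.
This is the original image substantially darkened.

Every pixel — background and shapes alike — is uniformly darkened.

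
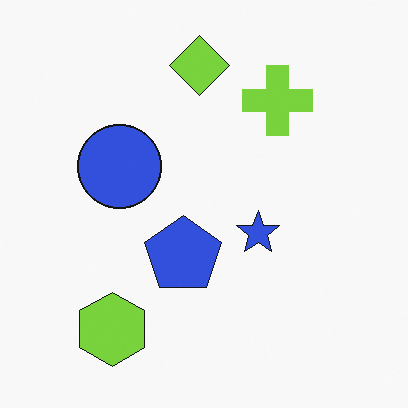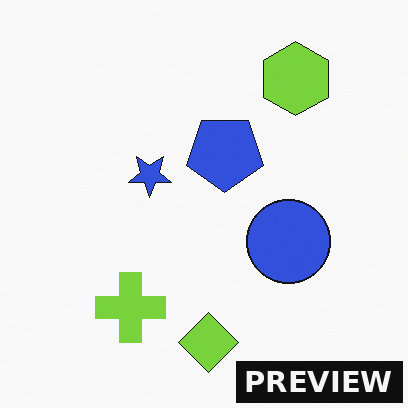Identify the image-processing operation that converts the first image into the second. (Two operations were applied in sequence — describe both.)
It was rotated 180°, then watermarked with the text "PREVIEW" in the lower-right corner.

The lime hexagon sits in the bottom-left of the first image and the top-right of the second — consistent with a whole-image 180° rotation. A dark label reading "PREVIEW" appears in the lower-right corner.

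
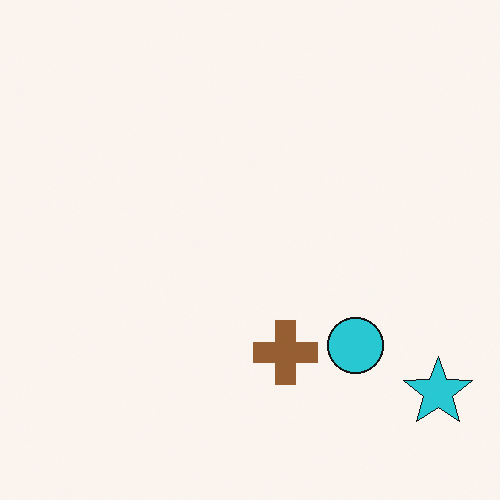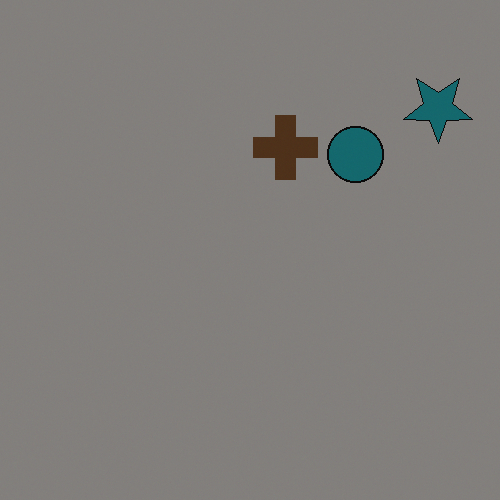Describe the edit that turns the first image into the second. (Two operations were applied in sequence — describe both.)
The transformation is: flipped vertically (top ↔ bottom), then darkened a lot.

The cyan star is in the bottom-right of the first image and the top-right of the second — shapes on opposite sides of the horizontal midline have swapped in a mirror flip. Every pixel — background and shapes alike — is uniformly darkened.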